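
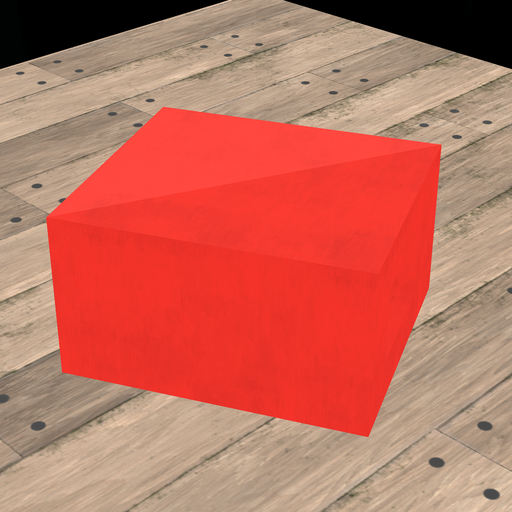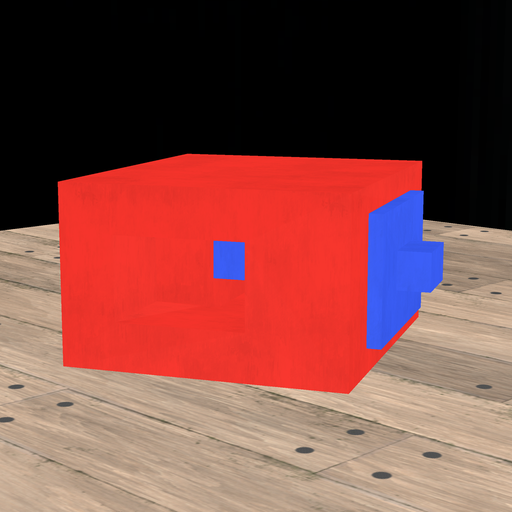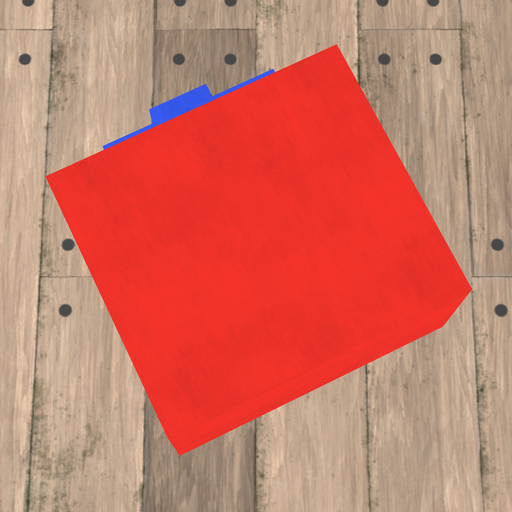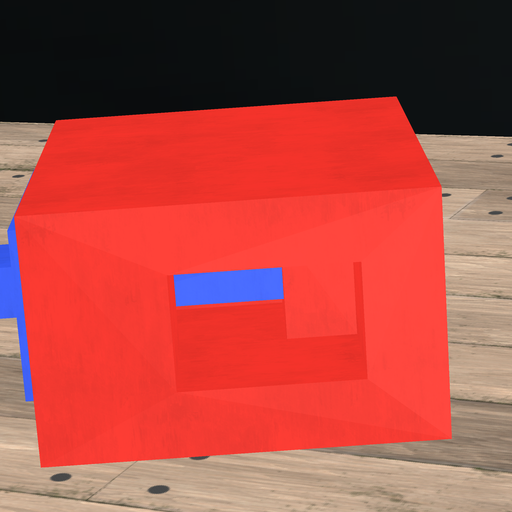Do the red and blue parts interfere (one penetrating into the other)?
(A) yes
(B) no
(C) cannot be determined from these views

(A) yes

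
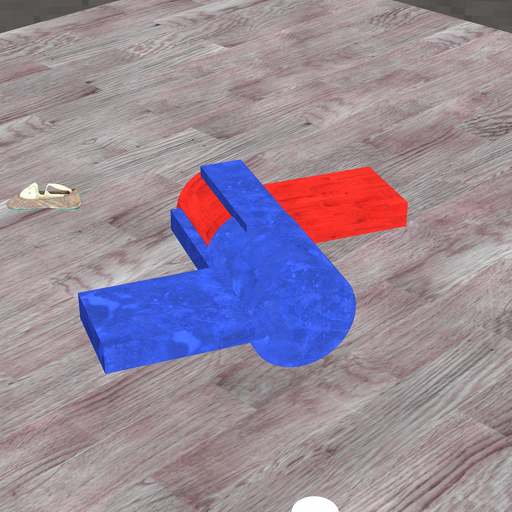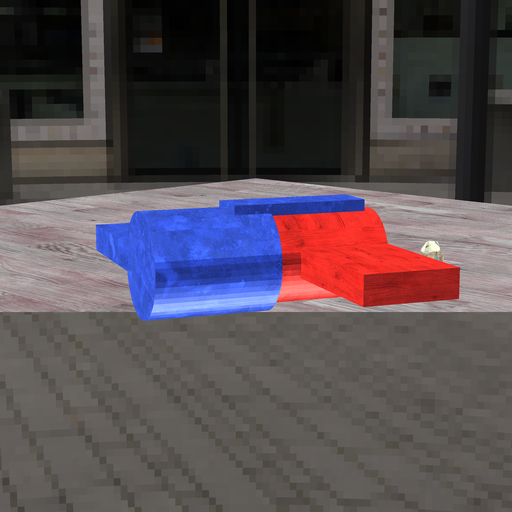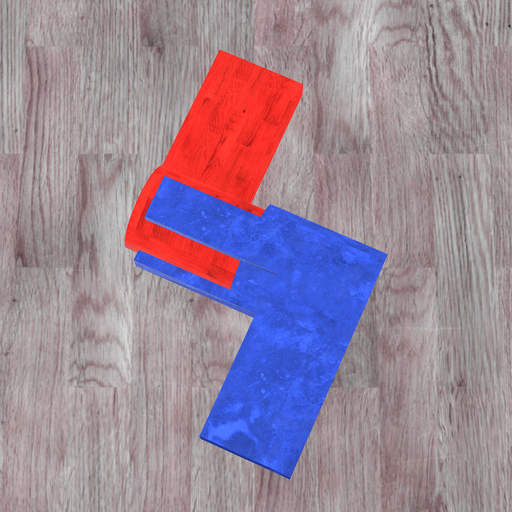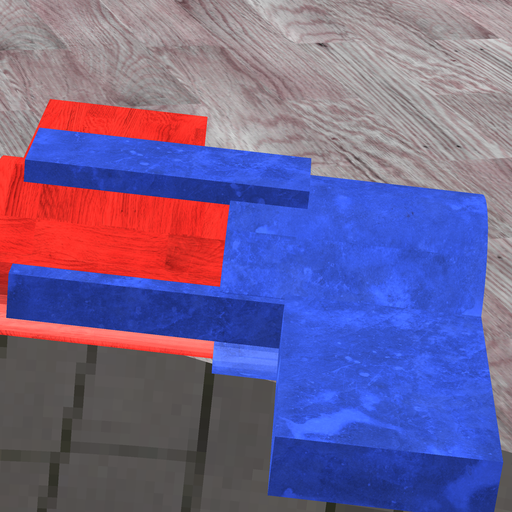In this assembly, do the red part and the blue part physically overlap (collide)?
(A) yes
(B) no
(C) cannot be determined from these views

(A) yes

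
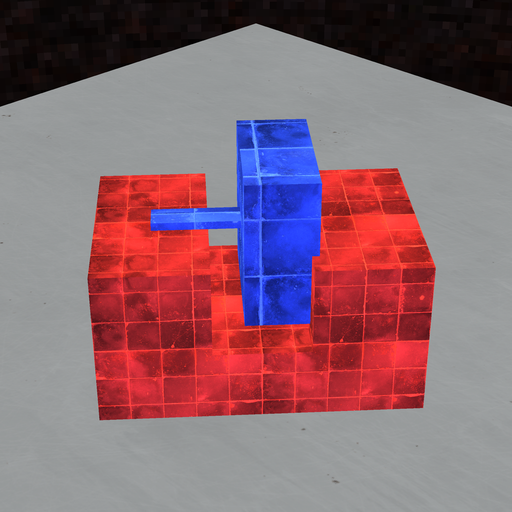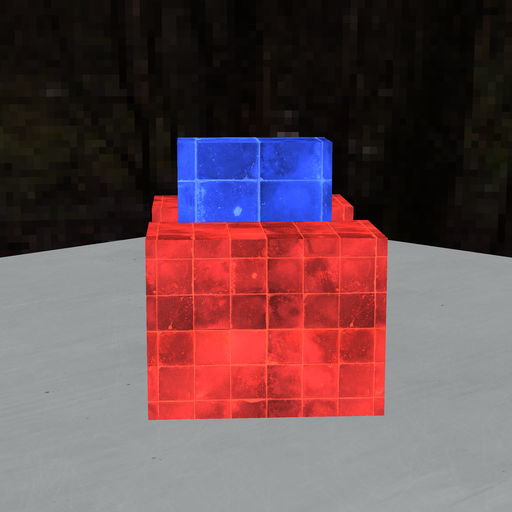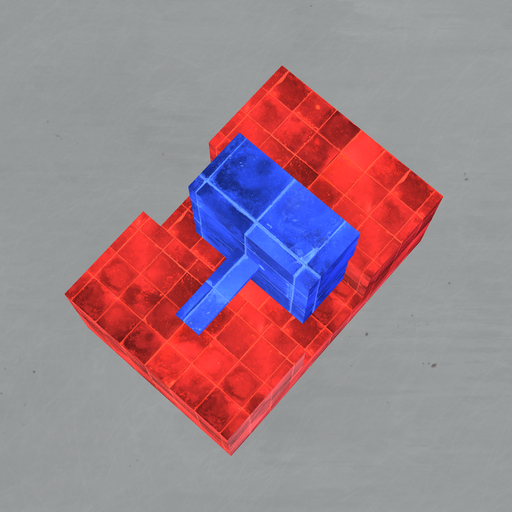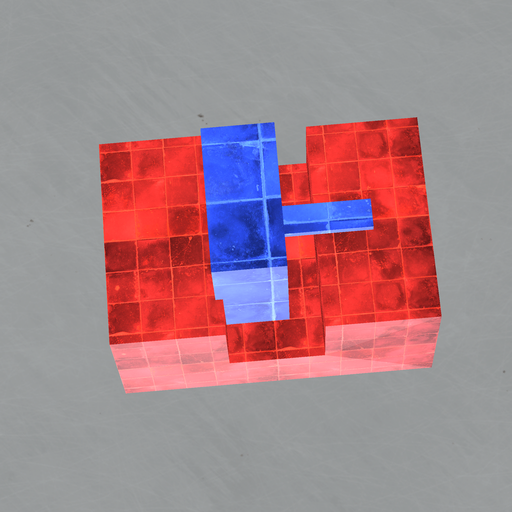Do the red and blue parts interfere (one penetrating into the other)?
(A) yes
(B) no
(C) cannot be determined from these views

(A) yes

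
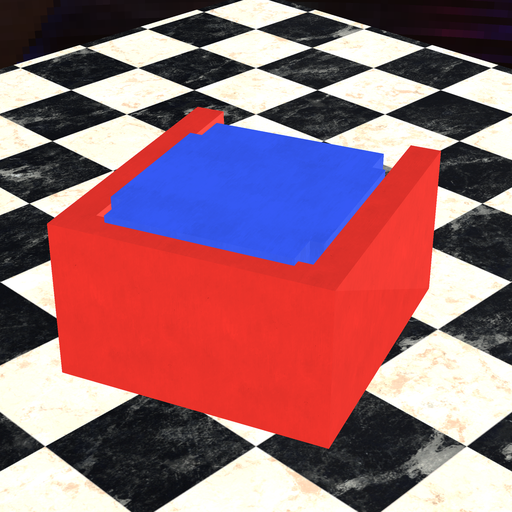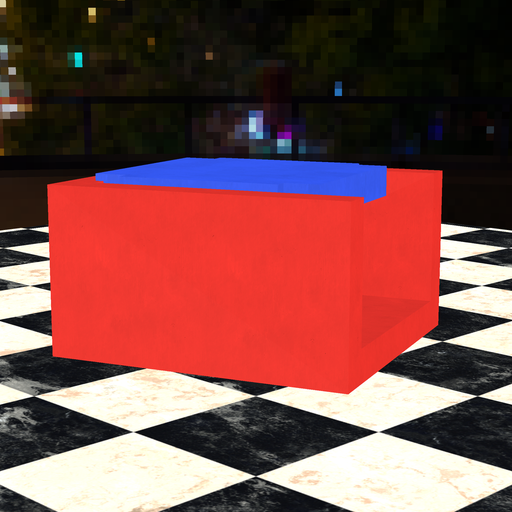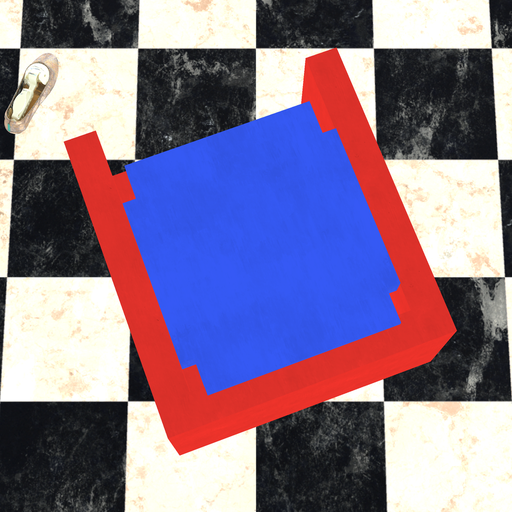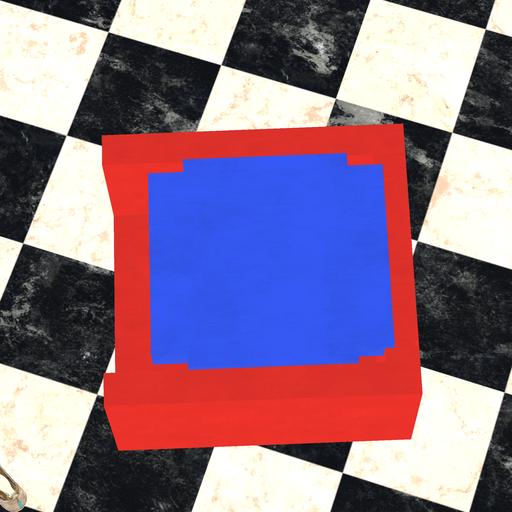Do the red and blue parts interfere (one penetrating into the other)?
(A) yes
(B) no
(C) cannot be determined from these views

(A) yes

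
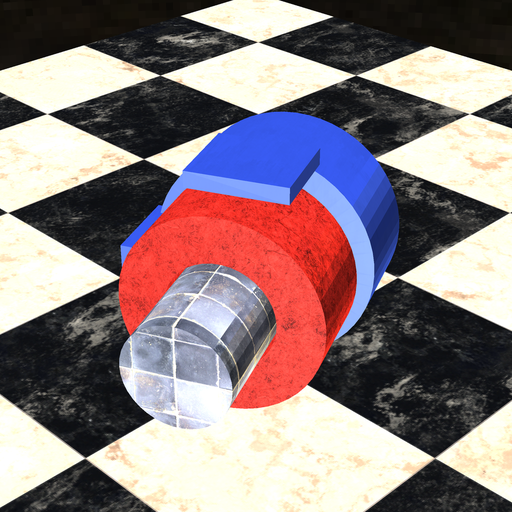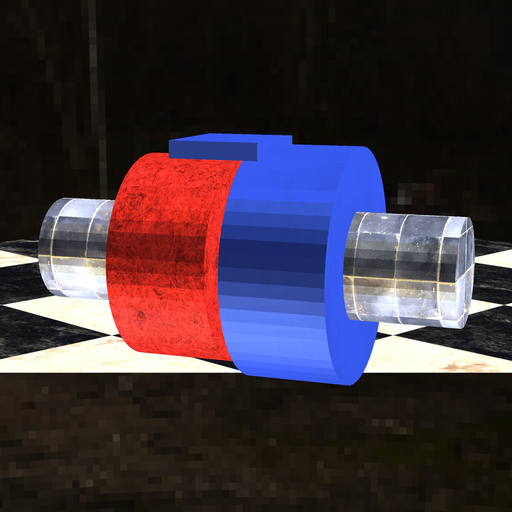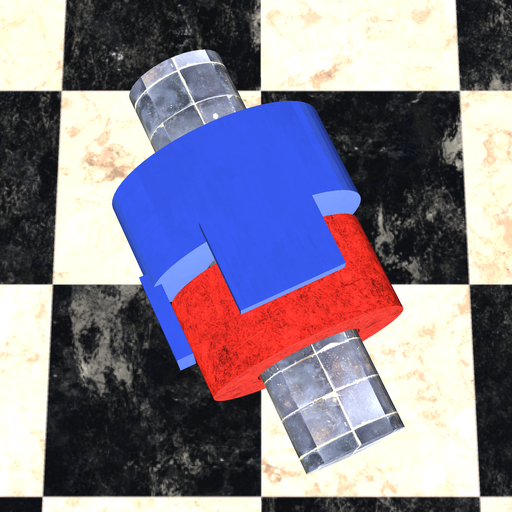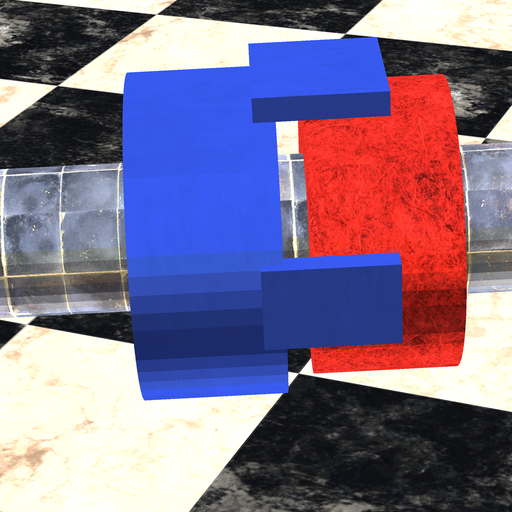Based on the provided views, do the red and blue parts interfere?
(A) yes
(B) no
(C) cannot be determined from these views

(B) no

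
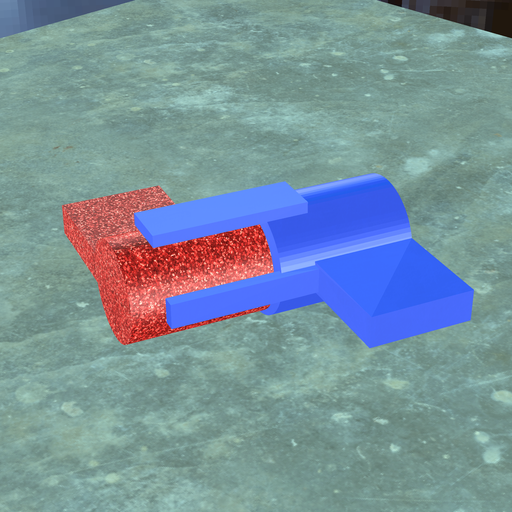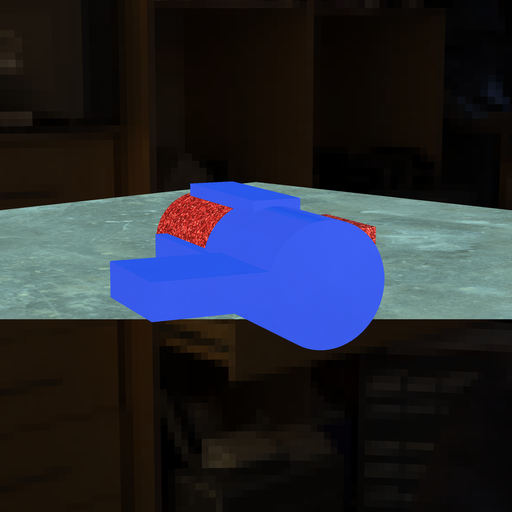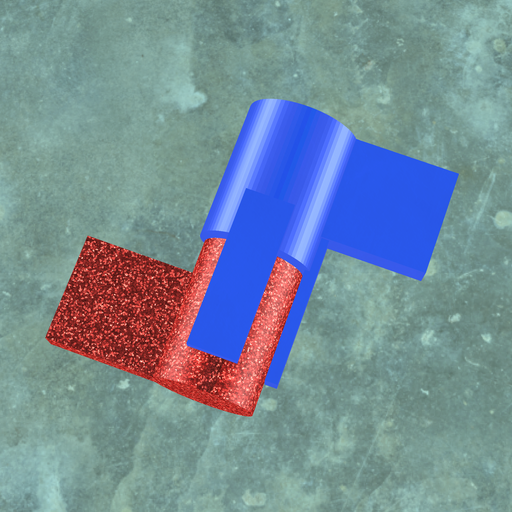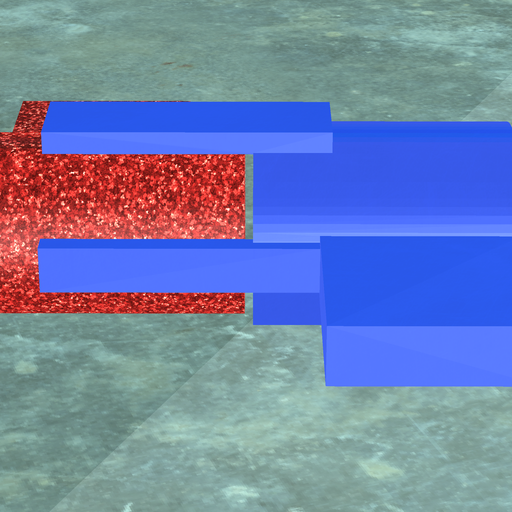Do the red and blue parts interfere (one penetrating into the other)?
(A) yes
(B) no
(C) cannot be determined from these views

(B) no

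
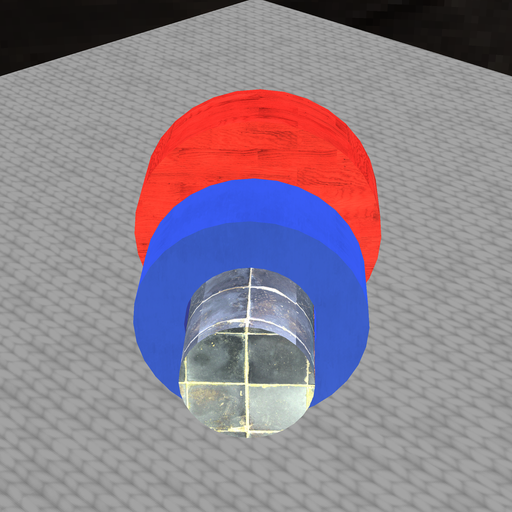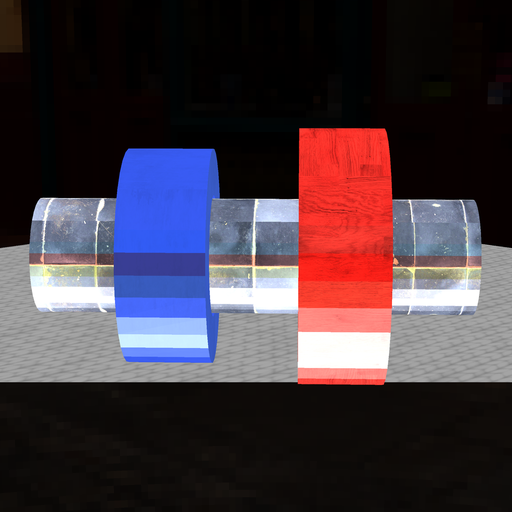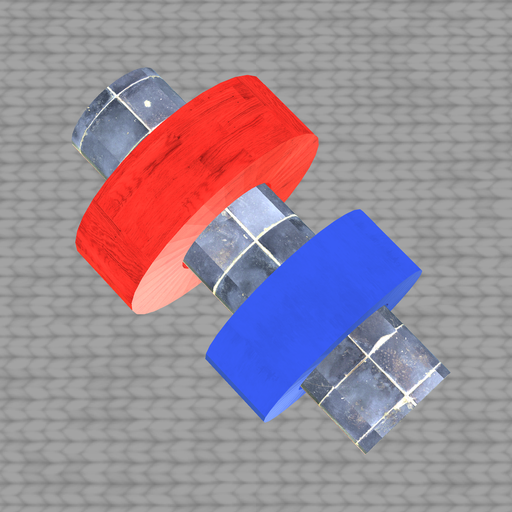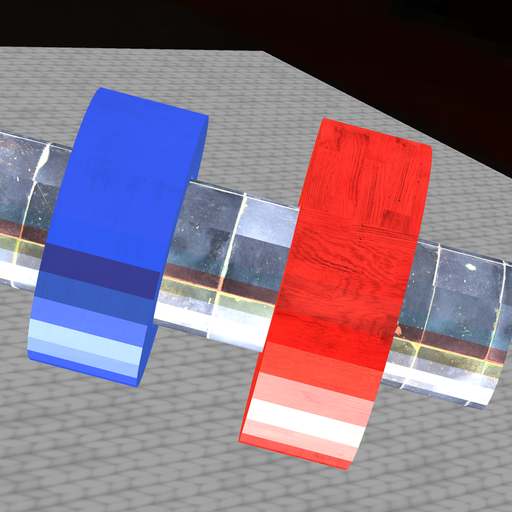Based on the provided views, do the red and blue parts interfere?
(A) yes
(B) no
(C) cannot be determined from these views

(B) no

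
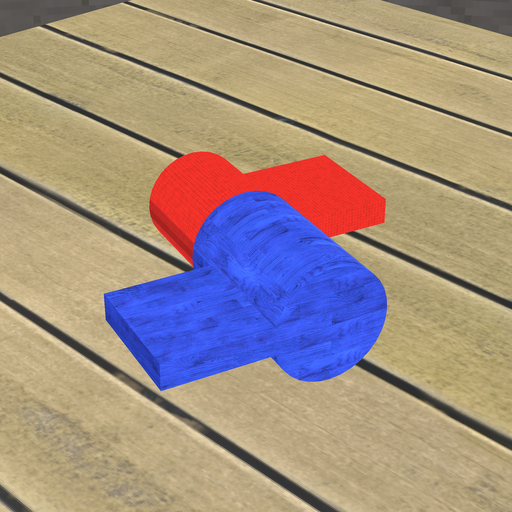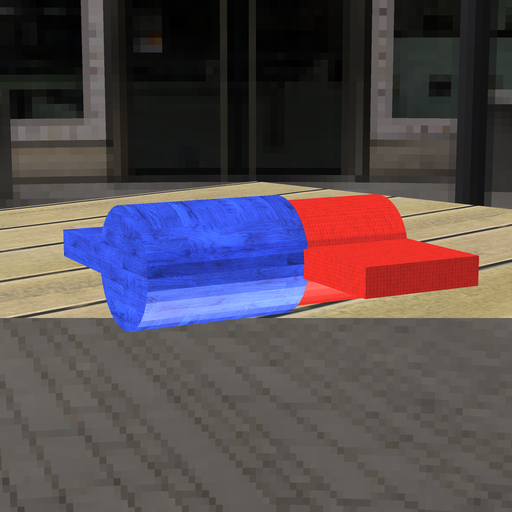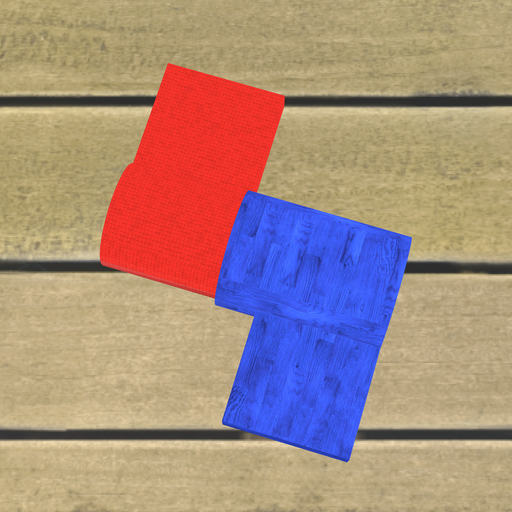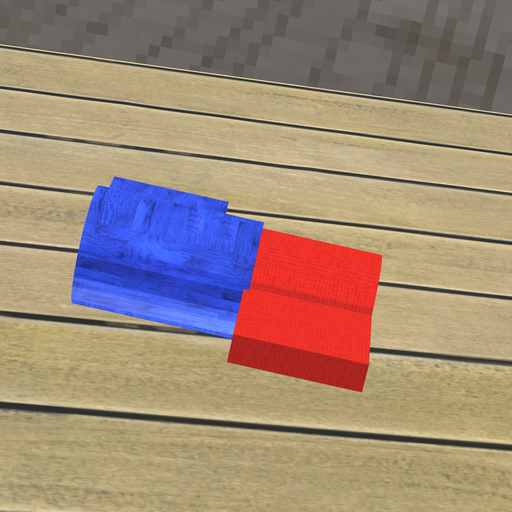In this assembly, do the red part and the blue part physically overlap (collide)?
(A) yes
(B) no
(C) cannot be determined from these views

(A) yes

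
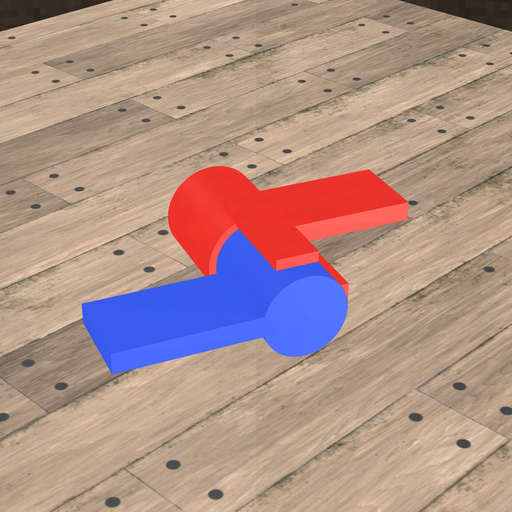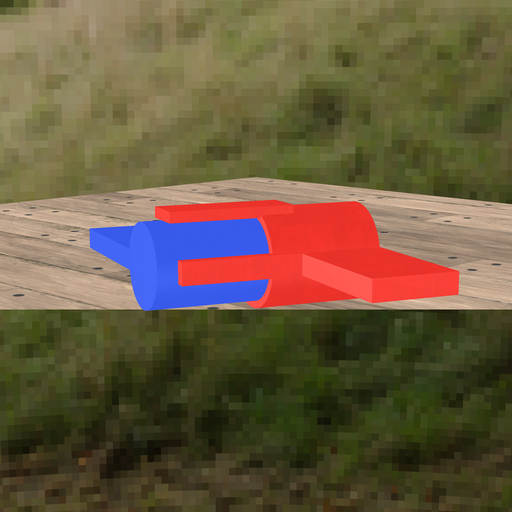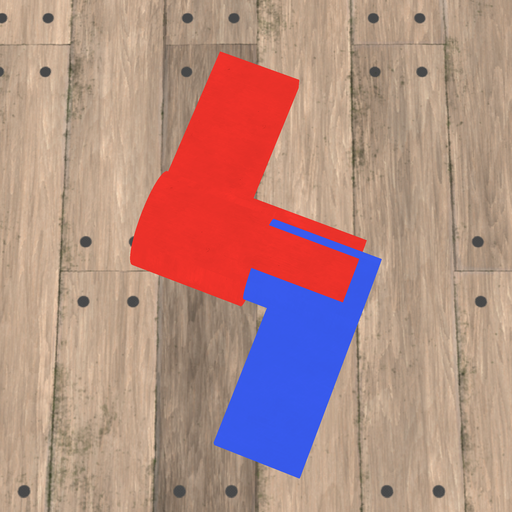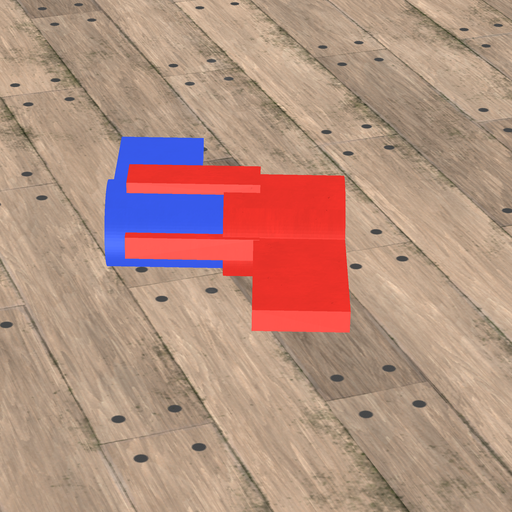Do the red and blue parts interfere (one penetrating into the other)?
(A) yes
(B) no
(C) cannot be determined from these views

(A) yes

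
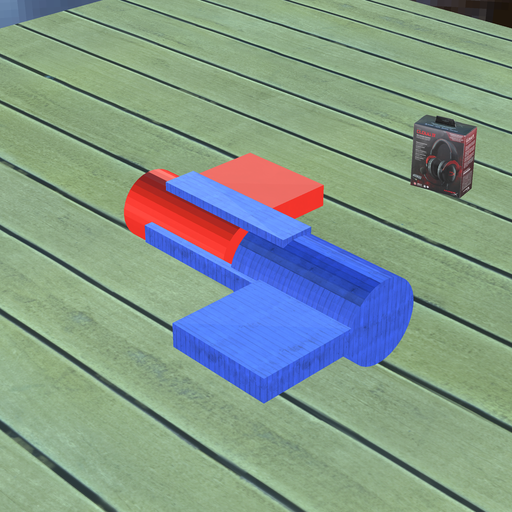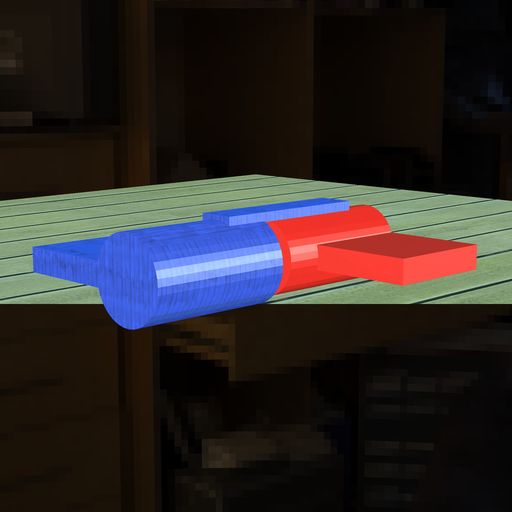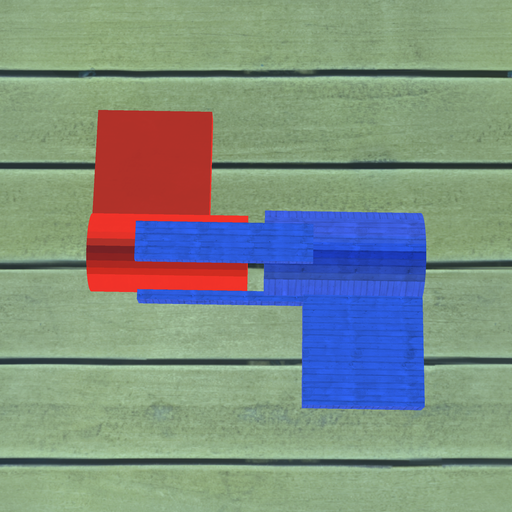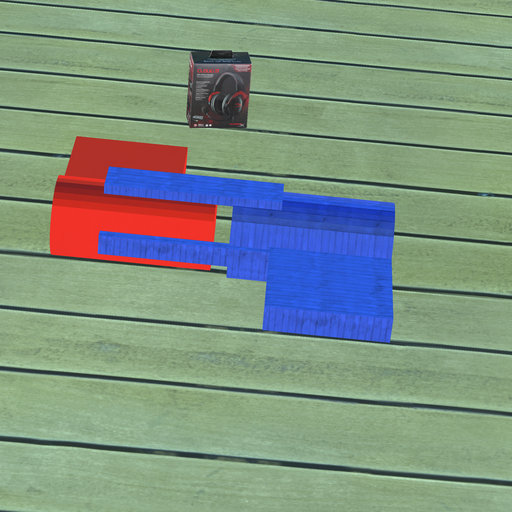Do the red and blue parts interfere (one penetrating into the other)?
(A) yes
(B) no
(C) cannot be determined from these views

(B) no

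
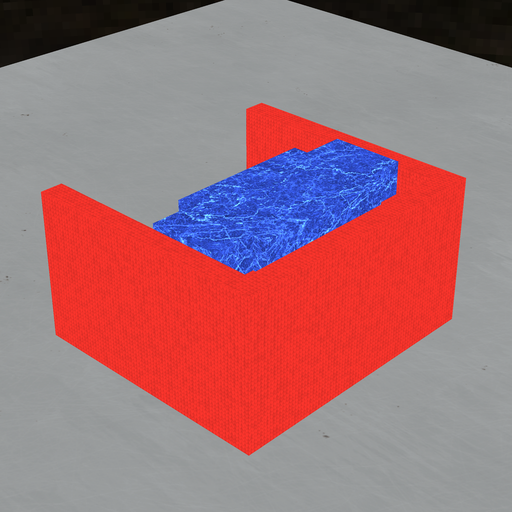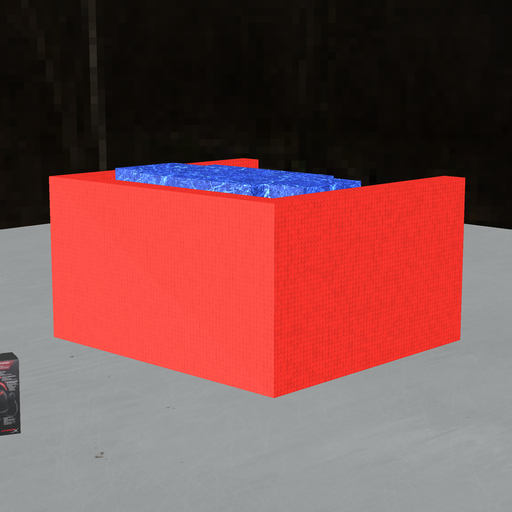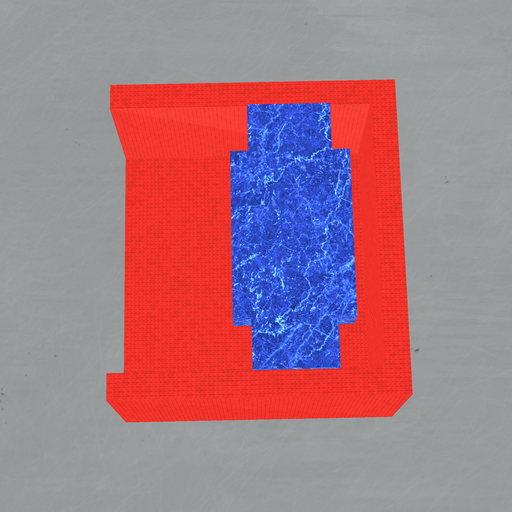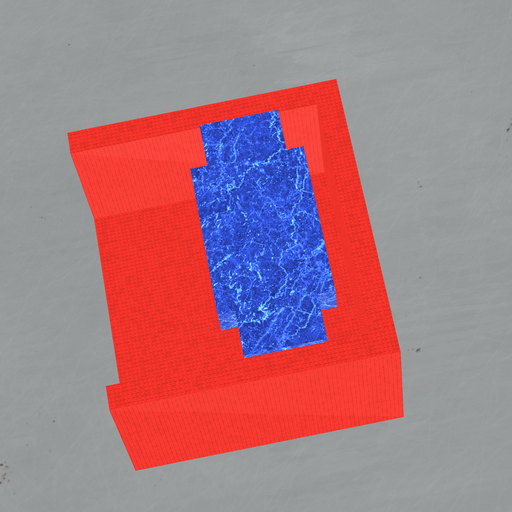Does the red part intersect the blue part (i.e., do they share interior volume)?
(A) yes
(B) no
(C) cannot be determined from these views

(B) no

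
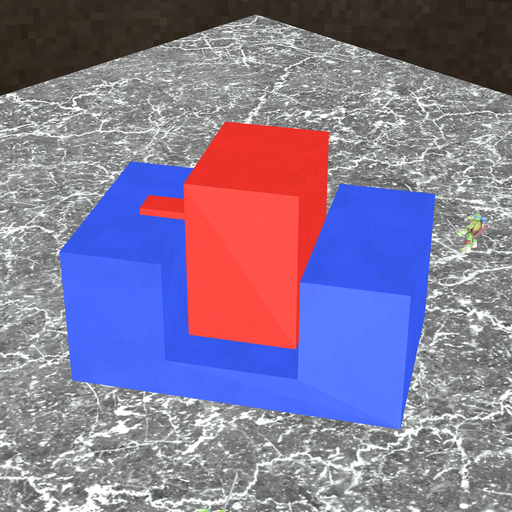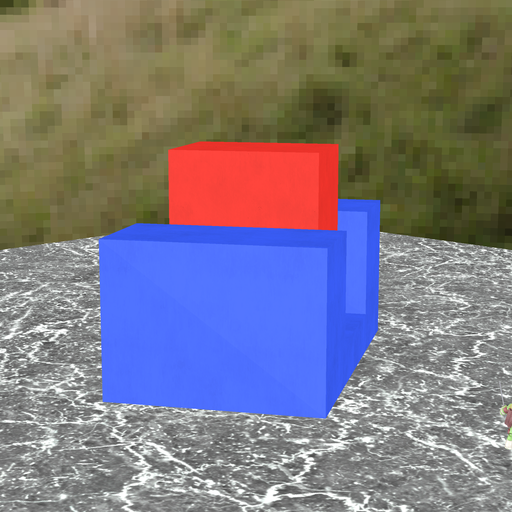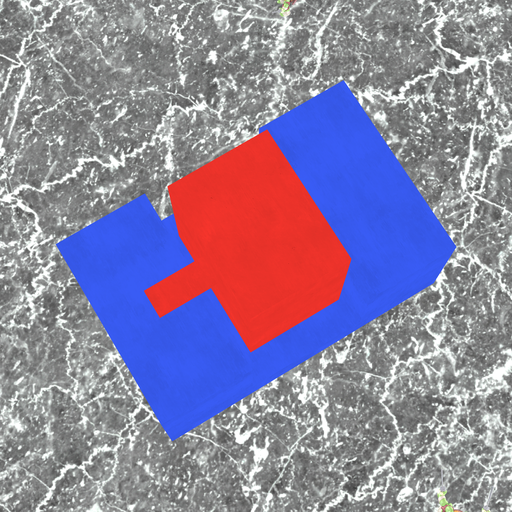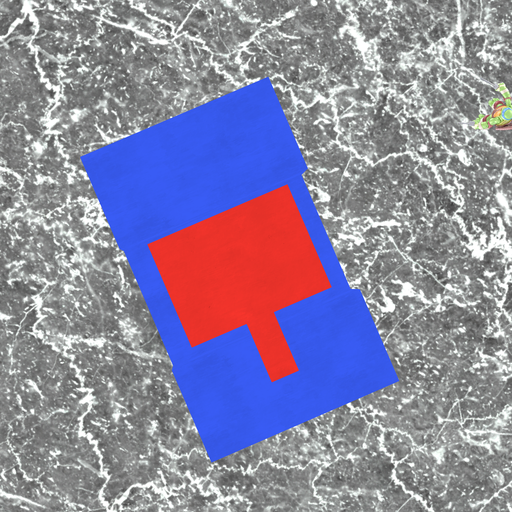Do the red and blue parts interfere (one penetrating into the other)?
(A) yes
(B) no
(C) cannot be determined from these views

(B) no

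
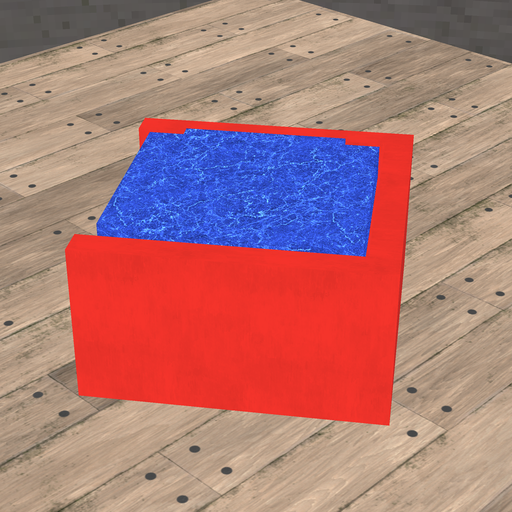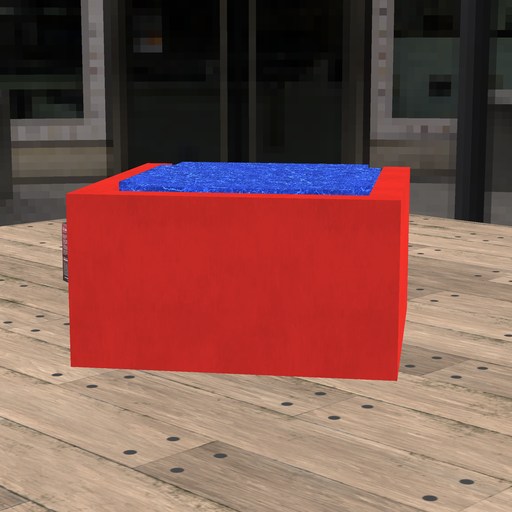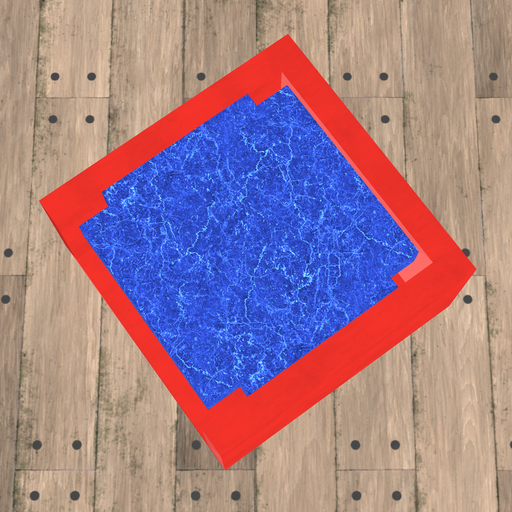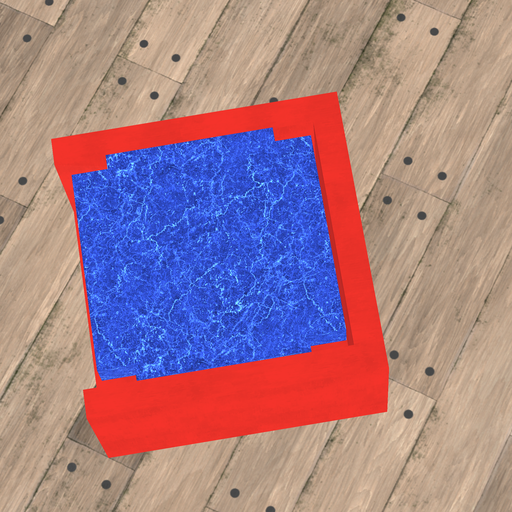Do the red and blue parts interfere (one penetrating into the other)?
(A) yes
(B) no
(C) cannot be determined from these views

(B) no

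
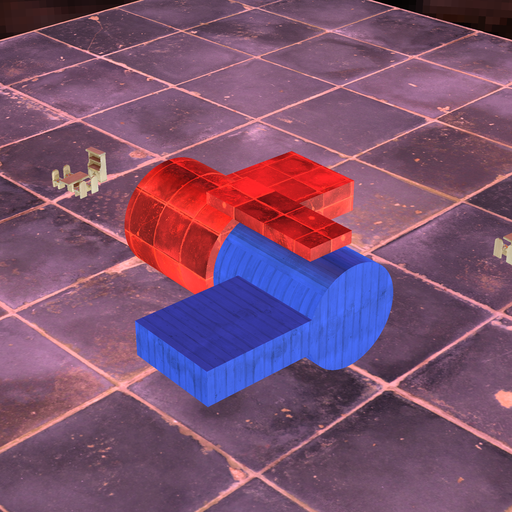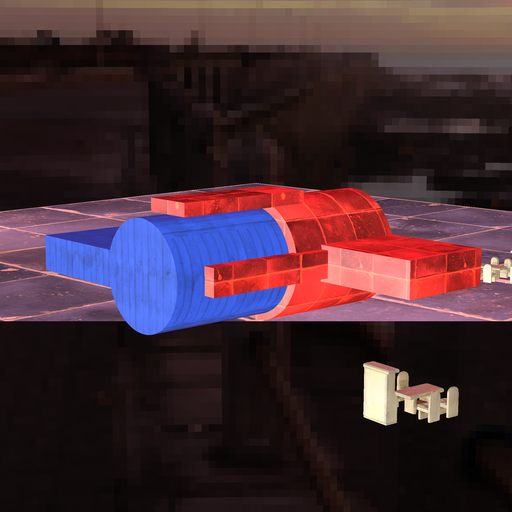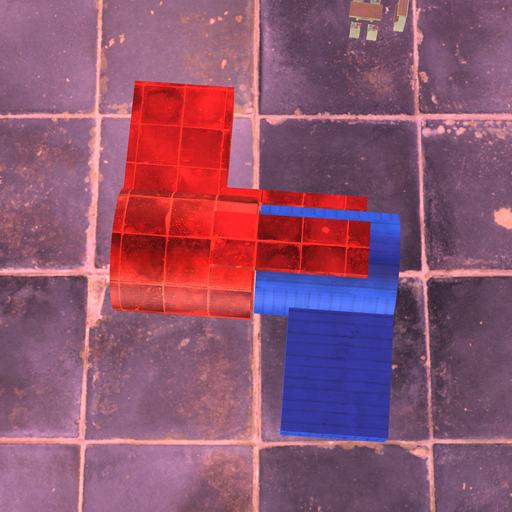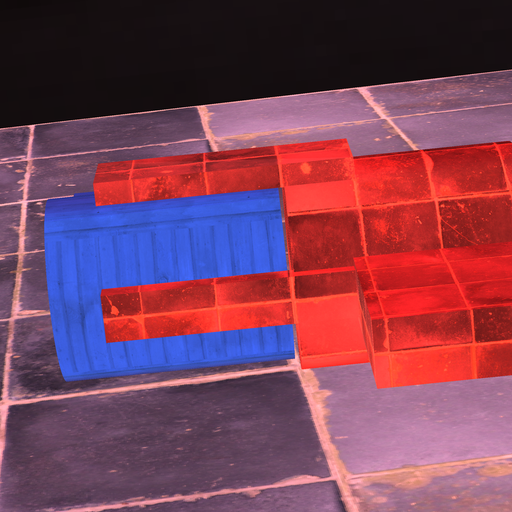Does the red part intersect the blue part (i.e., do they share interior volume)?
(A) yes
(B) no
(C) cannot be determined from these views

(B) no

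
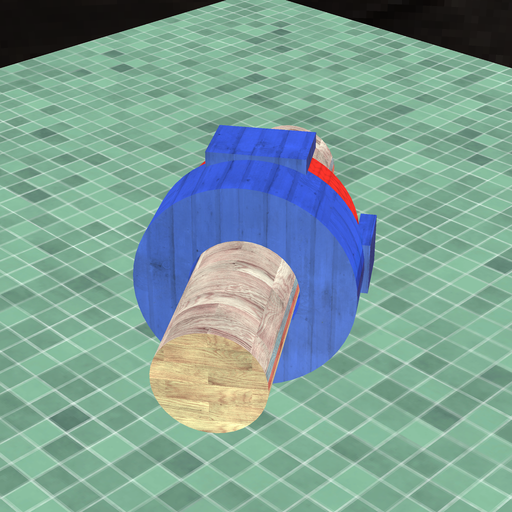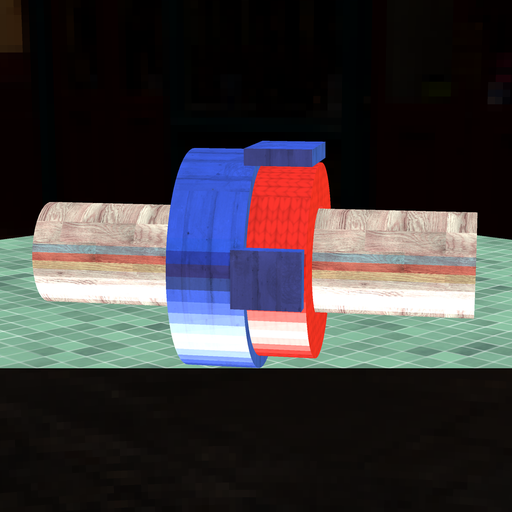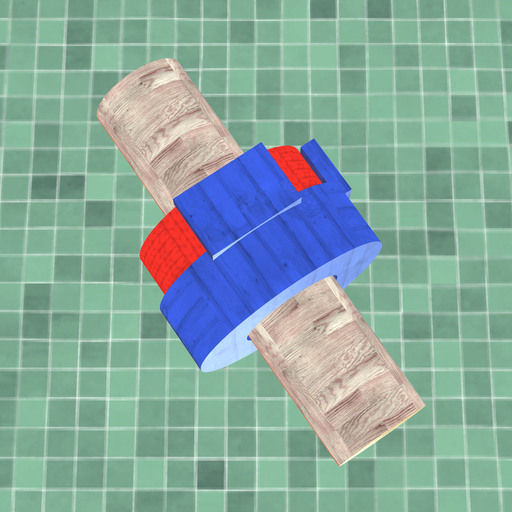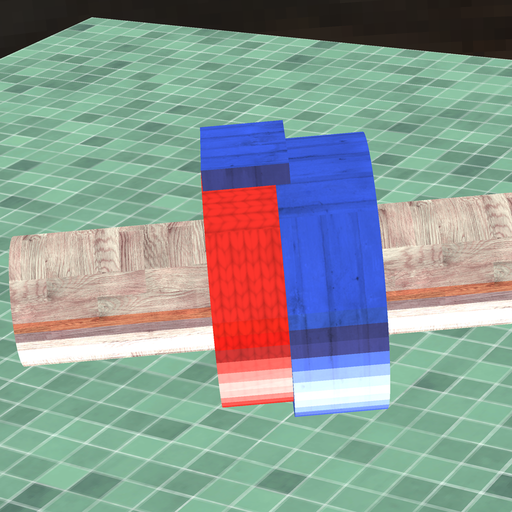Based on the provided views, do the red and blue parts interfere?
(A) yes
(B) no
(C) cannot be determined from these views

(A) yes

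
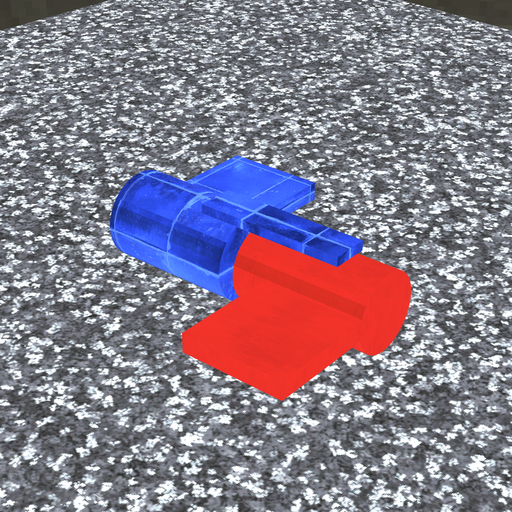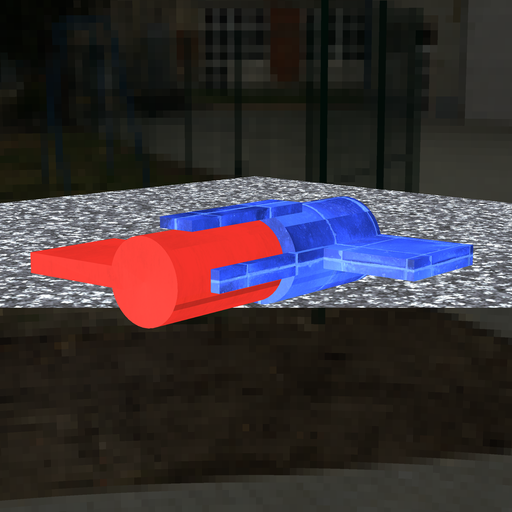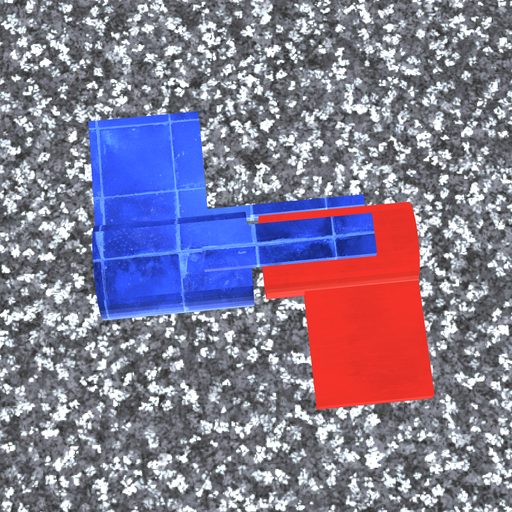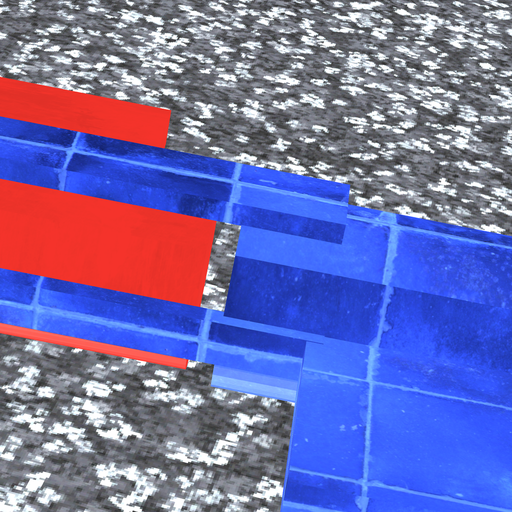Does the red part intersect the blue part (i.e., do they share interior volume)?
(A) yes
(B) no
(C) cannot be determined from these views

(B) no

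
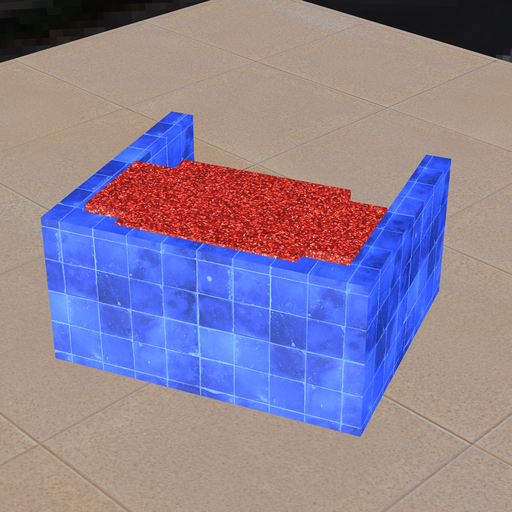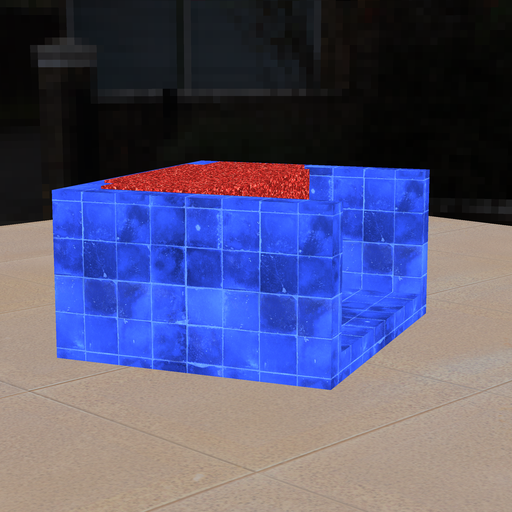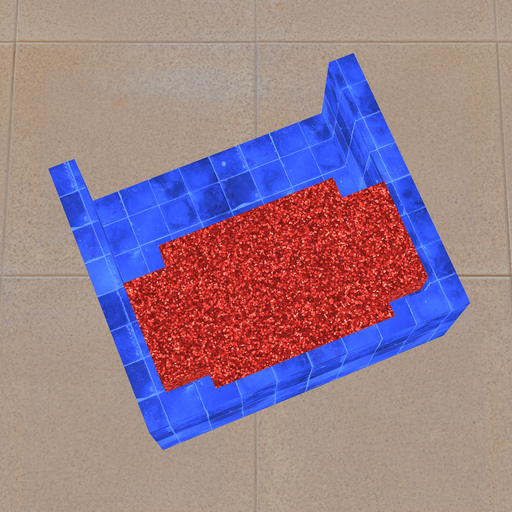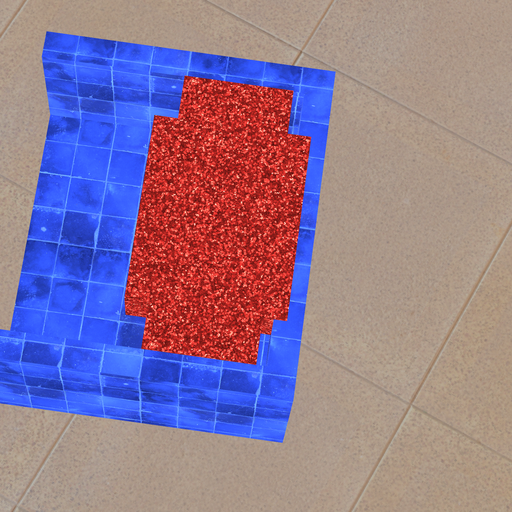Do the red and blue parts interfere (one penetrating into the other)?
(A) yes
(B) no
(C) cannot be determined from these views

(A) yes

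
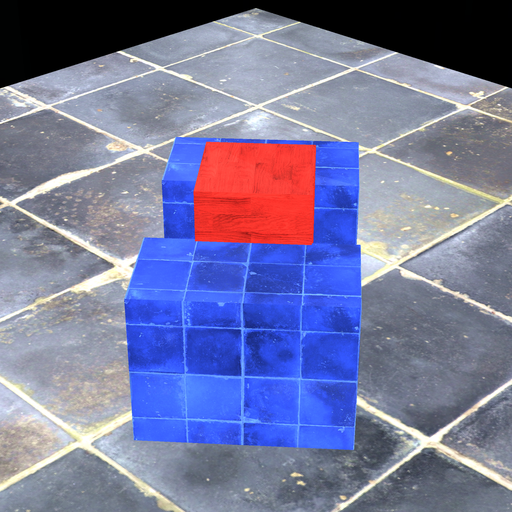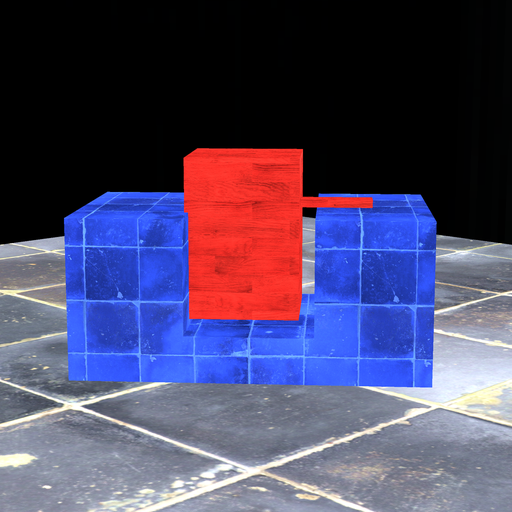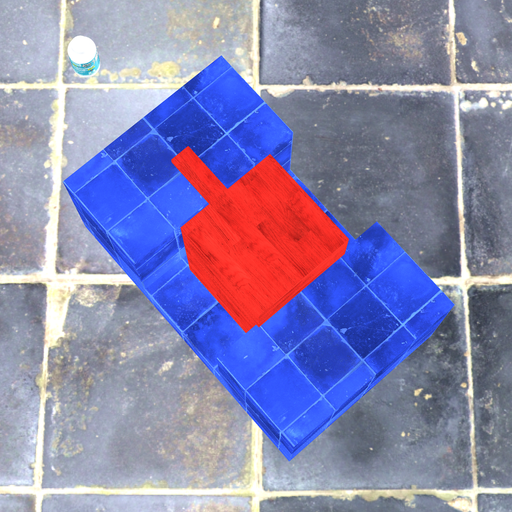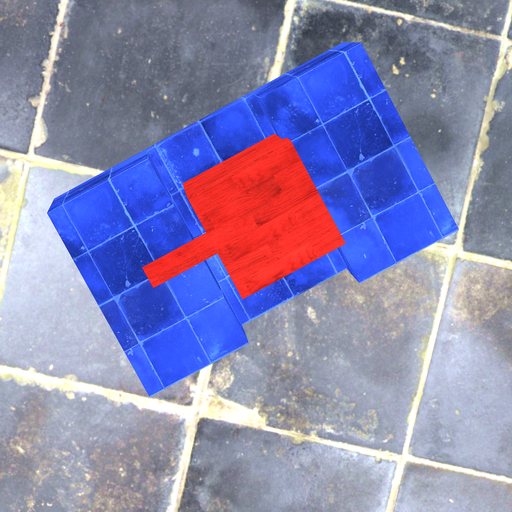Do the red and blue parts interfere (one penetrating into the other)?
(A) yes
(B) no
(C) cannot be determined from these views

(A) yes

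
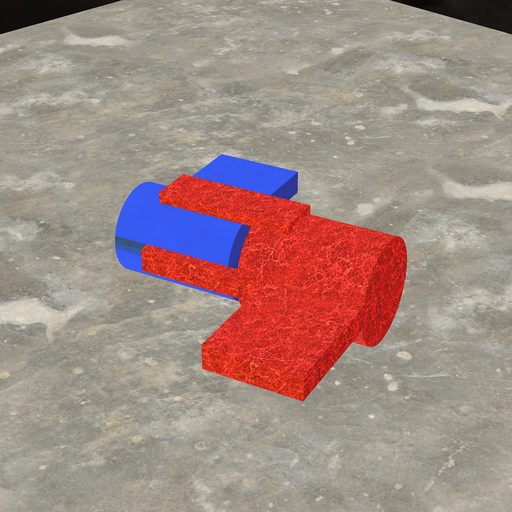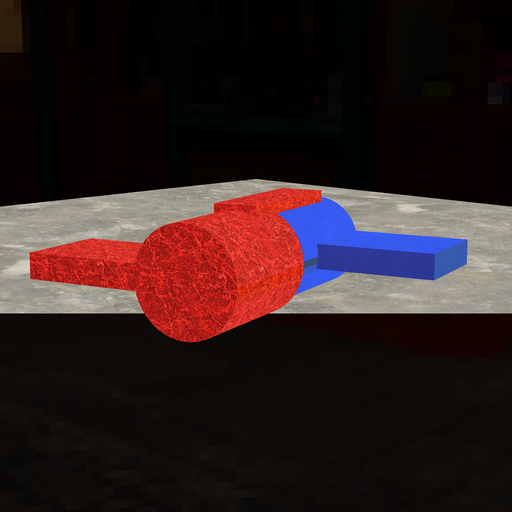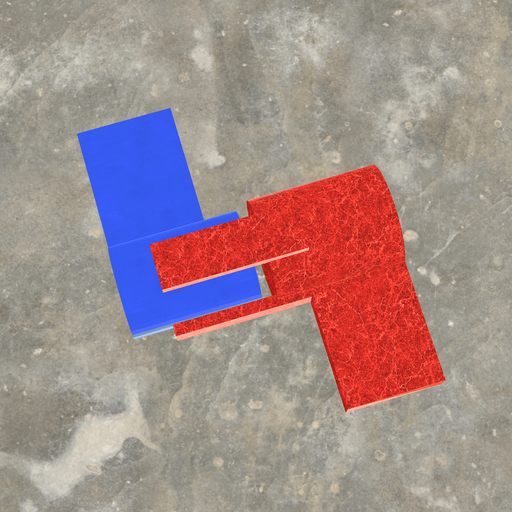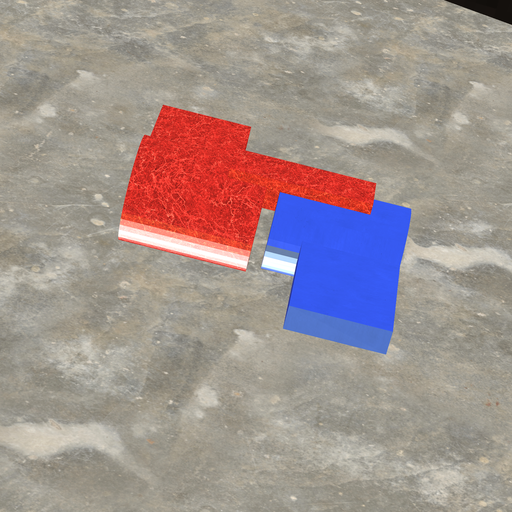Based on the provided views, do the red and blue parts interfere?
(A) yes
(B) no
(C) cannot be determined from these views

(B) no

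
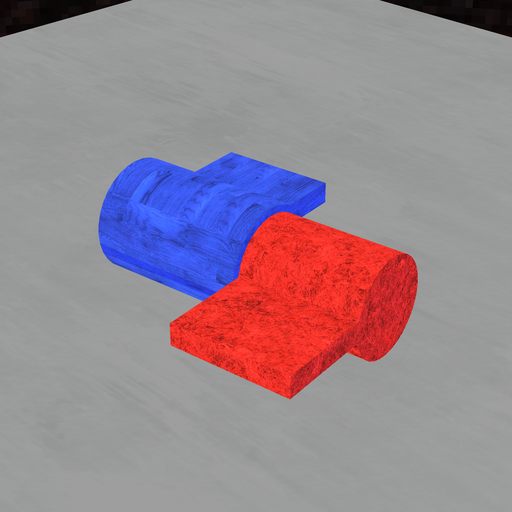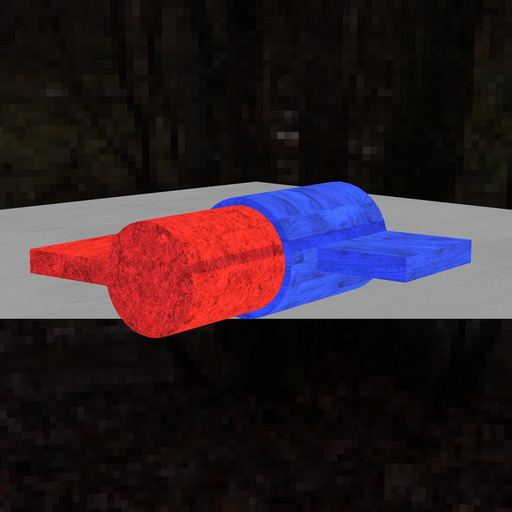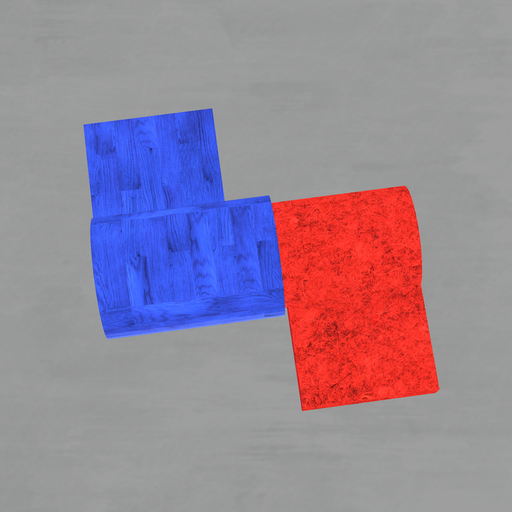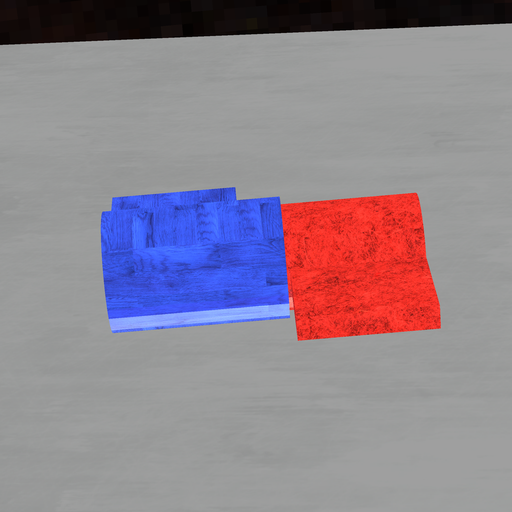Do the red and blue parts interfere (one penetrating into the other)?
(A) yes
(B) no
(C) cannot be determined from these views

(A) yes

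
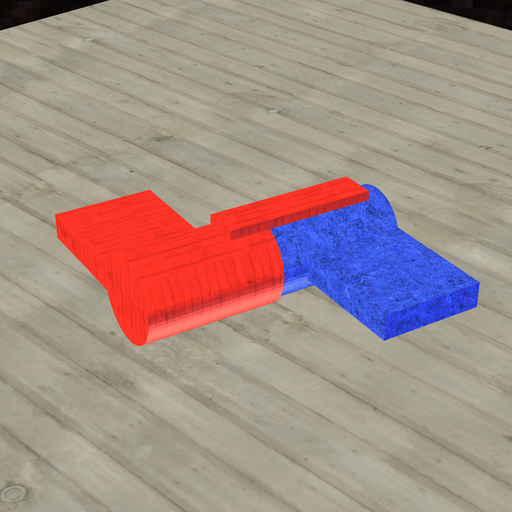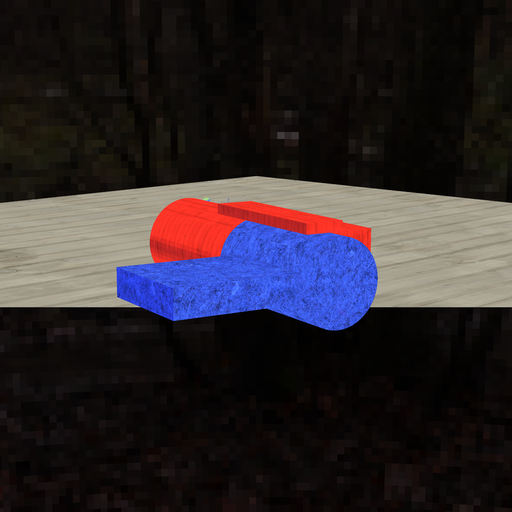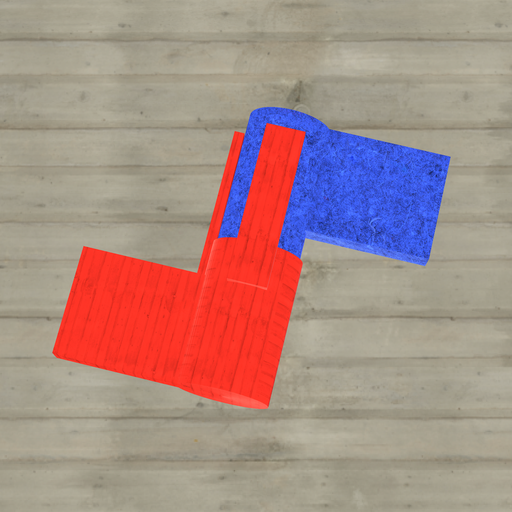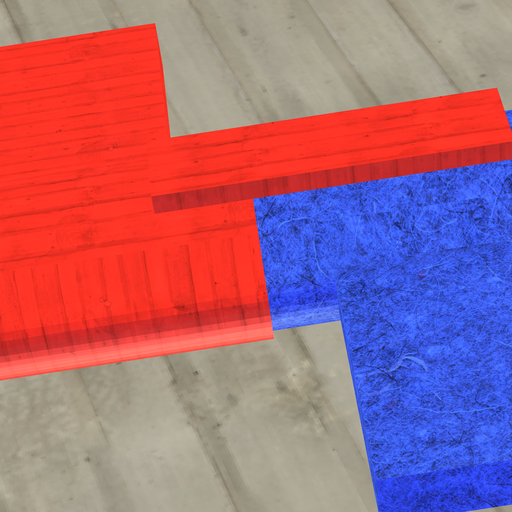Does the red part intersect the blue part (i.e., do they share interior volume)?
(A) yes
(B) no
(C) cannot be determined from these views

(A) yes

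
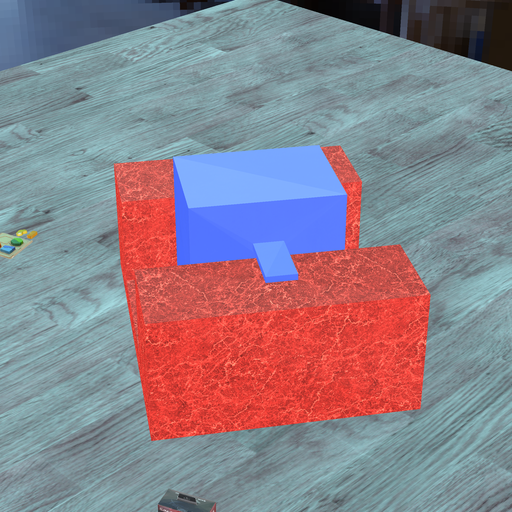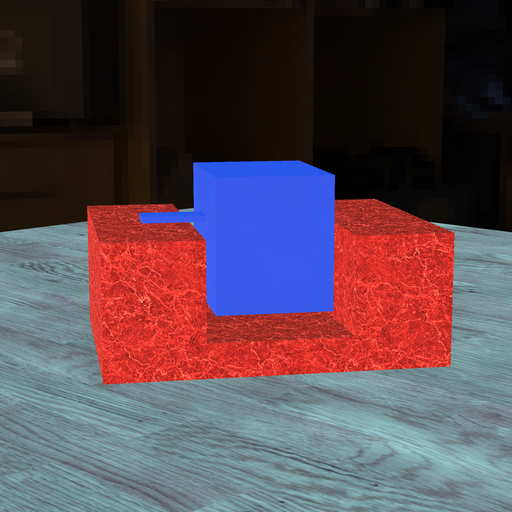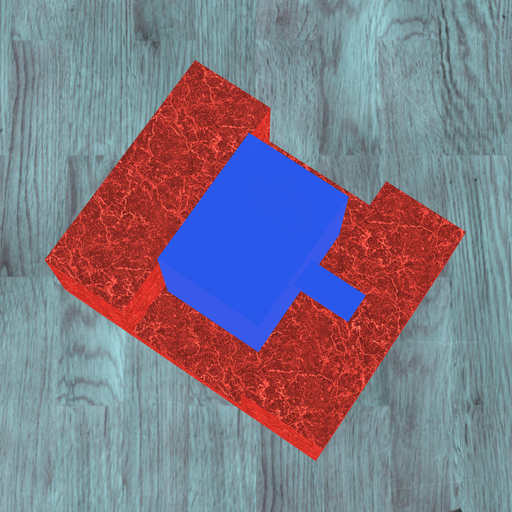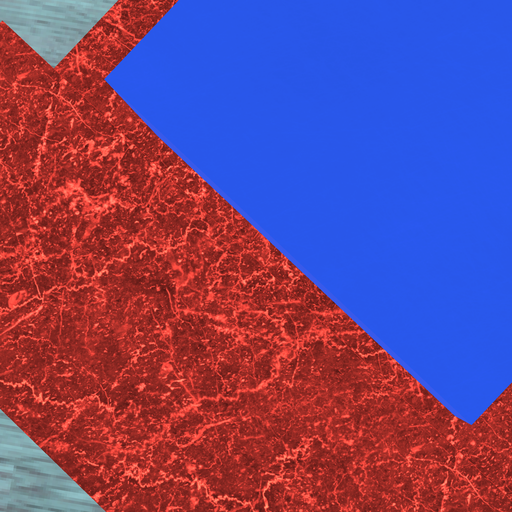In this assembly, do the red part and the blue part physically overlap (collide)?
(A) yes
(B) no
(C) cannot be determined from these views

(B) no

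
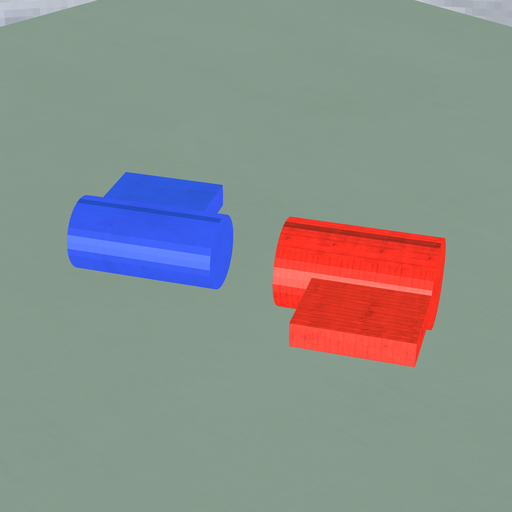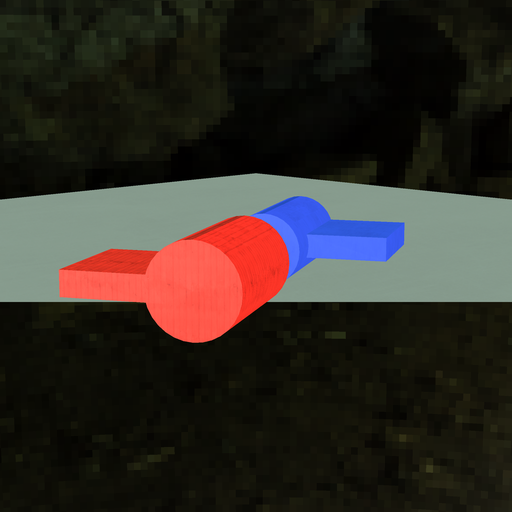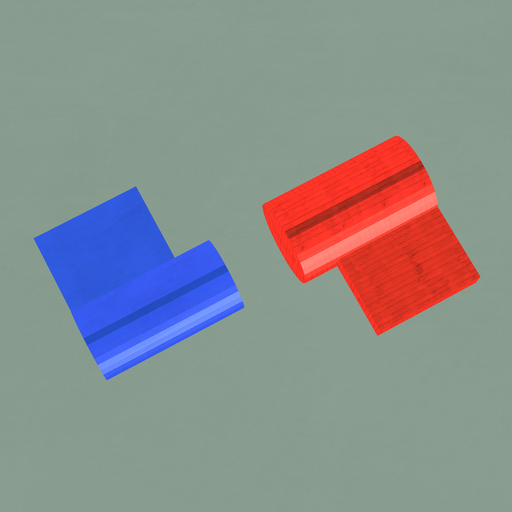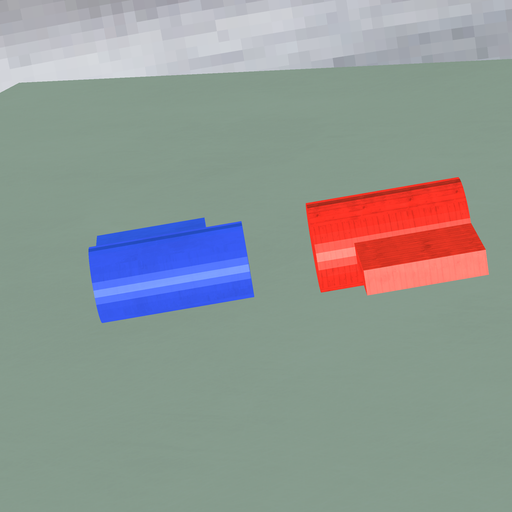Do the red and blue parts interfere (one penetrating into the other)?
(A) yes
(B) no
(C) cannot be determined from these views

(B) no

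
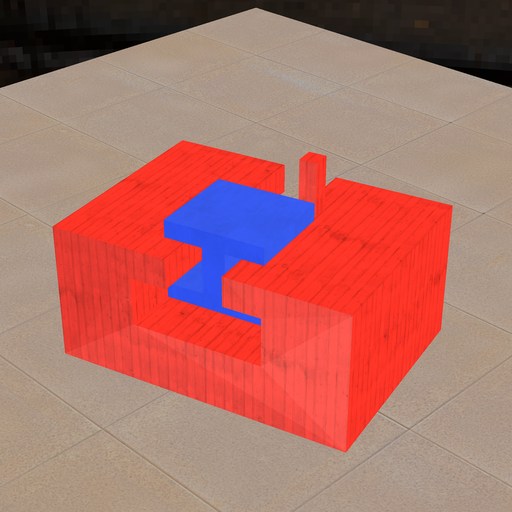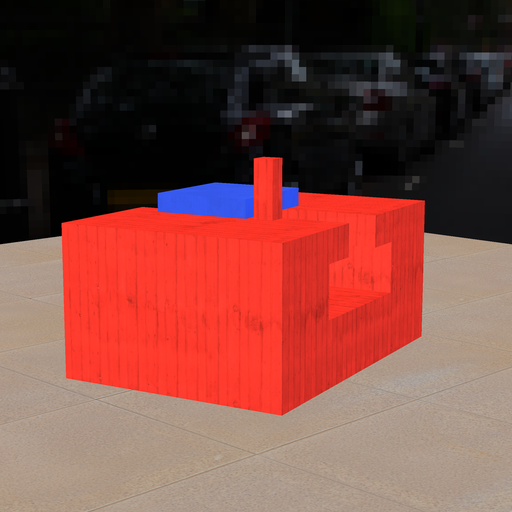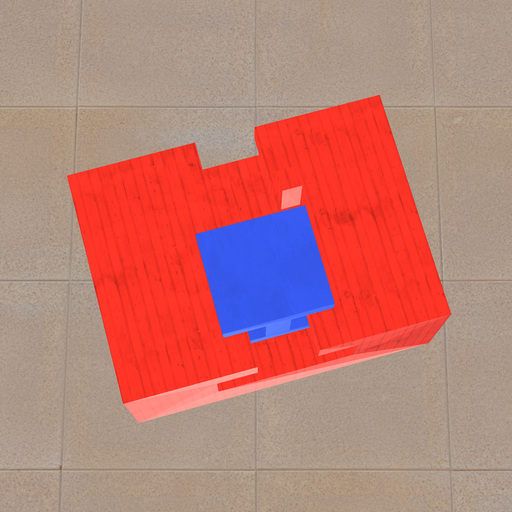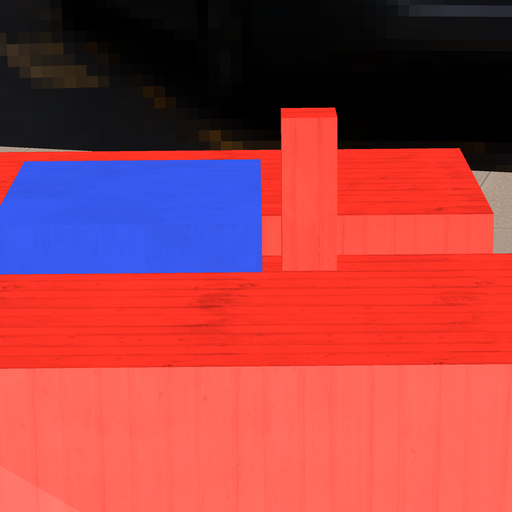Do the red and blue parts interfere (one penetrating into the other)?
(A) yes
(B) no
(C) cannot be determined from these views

(B) no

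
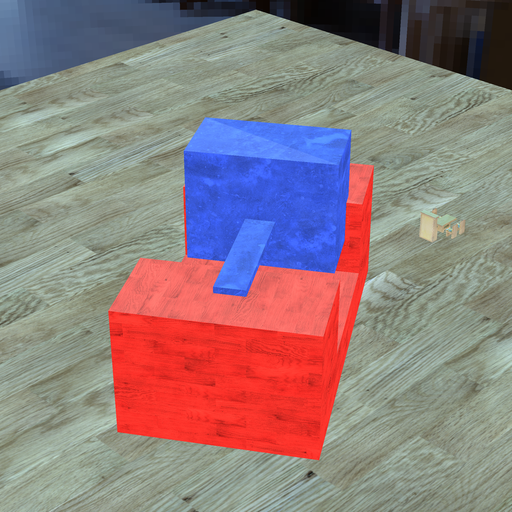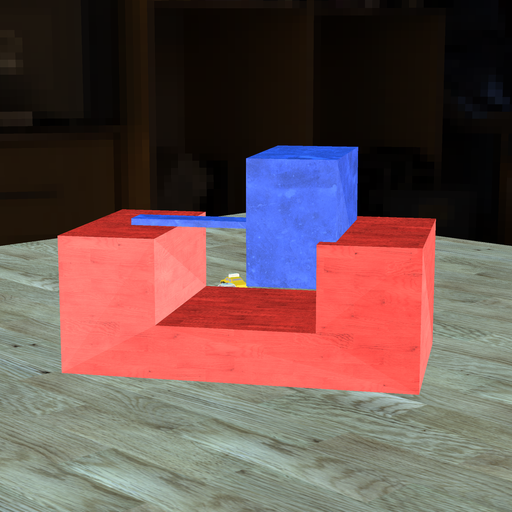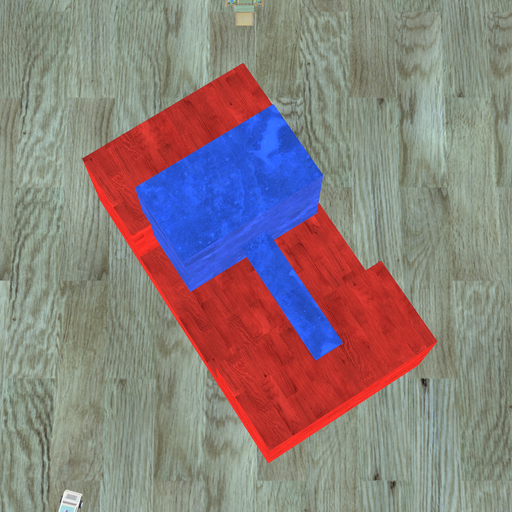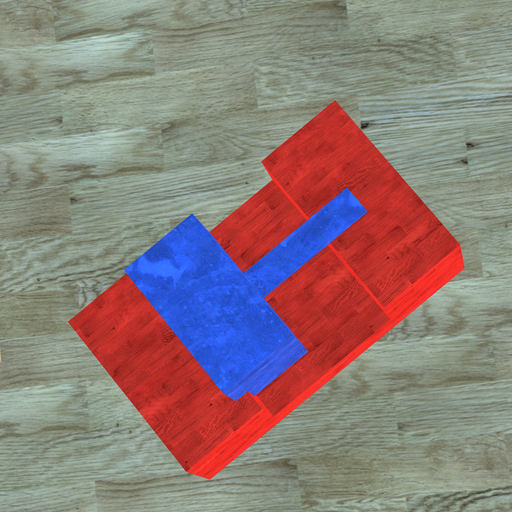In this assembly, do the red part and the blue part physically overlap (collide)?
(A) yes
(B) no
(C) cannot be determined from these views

(A) yes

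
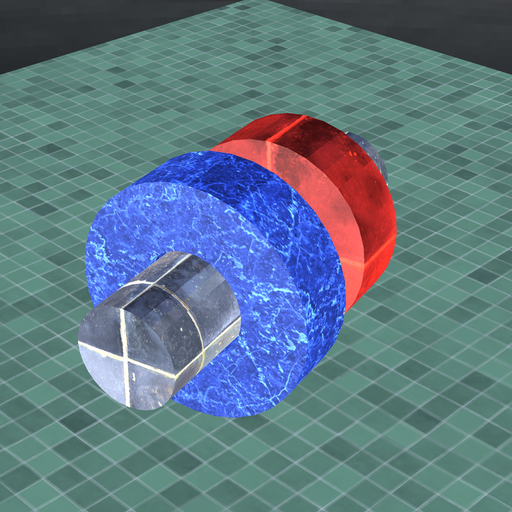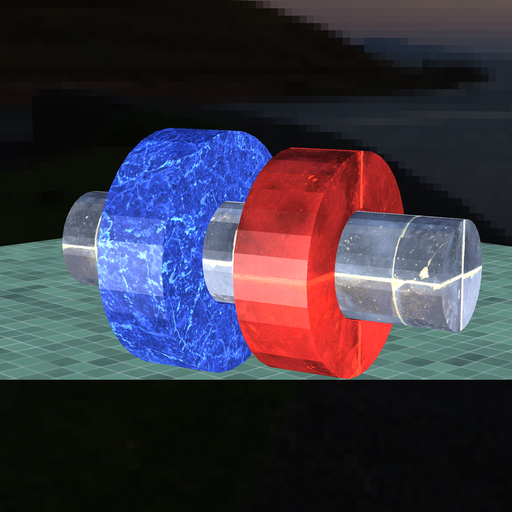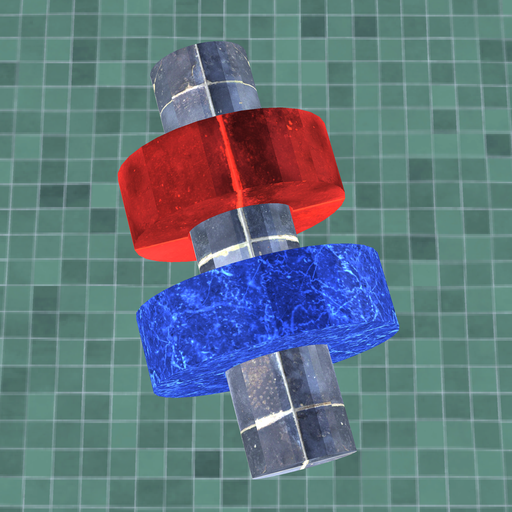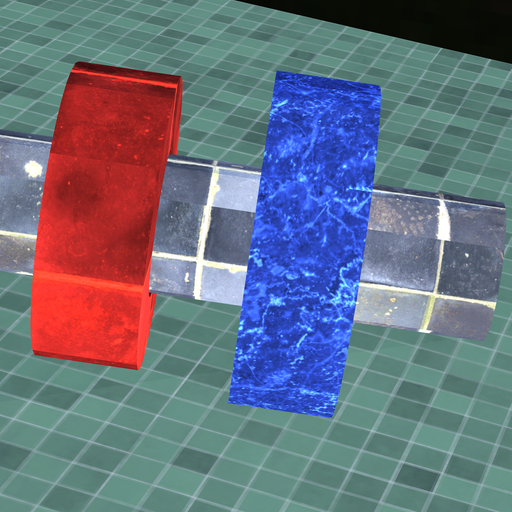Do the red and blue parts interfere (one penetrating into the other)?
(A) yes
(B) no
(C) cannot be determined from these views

(B) no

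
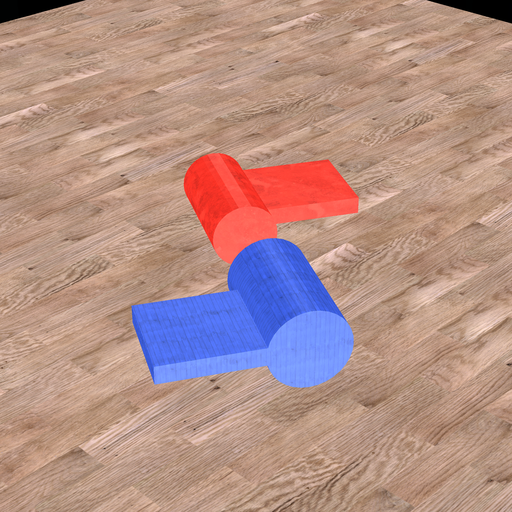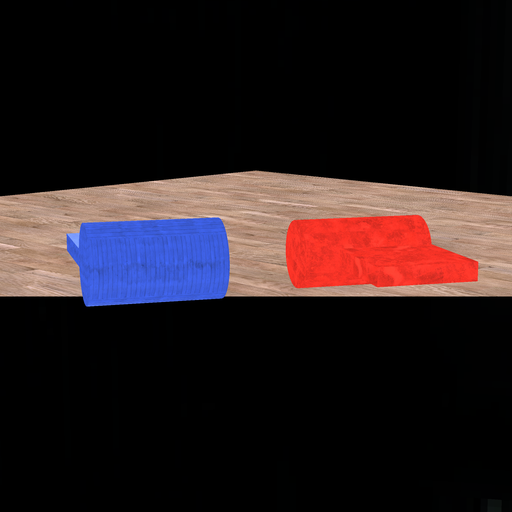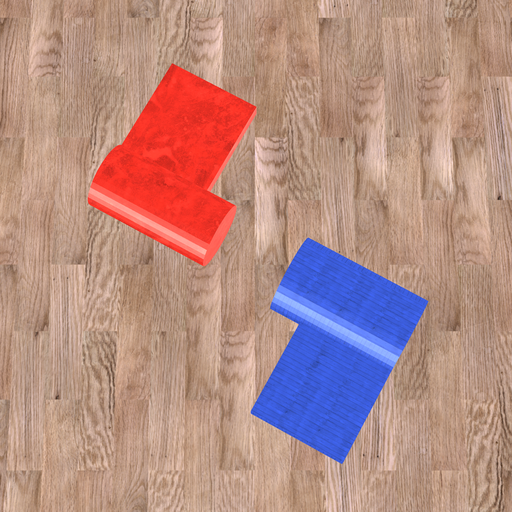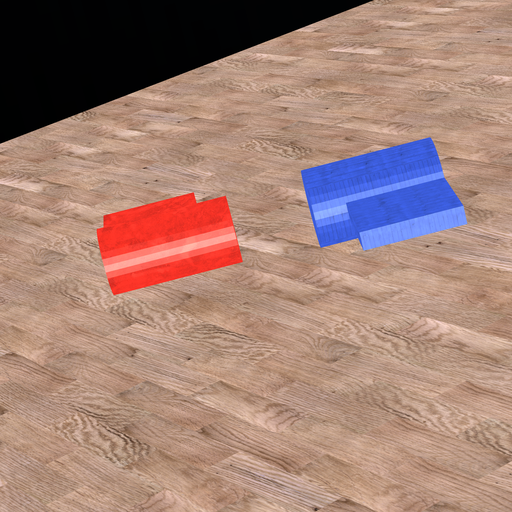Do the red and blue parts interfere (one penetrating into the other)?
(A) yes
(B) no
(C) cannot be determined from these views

(B) no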